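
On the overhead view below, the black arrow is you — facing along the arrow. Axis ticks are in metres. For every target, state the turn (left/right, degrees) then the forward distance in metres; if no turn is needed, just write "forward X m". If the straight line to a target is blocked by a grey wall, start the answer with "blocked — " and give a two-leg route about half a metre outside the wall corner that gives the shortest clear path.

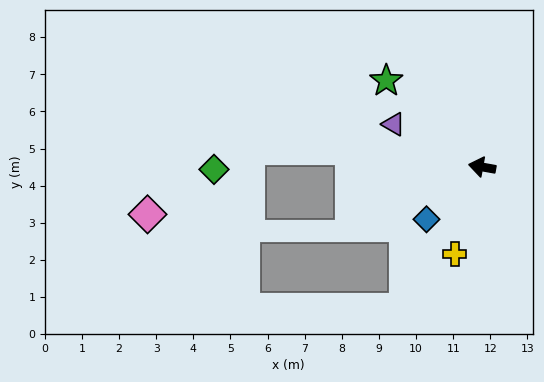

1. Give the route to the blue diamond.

turn left 53°, forward 2.1 m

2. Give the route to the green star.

turn right 32°, forward 3.5 m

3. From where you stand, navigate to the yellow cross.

turn left 83°, forward 2.5 m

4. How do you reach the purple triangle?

turn right 16°, forward 2.6 m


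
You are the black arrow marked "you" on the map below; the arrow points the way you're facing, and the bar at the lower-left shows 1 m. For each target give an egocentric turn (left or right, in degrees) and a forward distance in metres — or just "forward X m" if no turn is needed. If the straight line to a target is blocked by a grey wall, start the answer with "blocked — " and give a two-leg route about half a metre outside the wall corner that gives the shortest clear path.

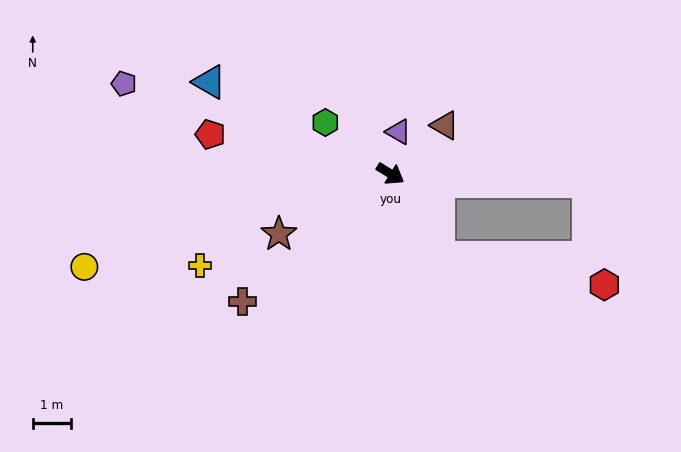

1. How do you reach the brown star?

turn right 120°, forward 3.3 m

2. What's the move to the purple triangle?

turn left 111°, forward 1.1 m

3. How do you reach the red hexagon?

blocked — turn right 29°, forward 2.5 m, then turn left 51°, forward 4.4 m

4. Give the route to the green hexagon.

turn left 173°, forward 2.2 m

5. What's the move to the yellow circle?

turn right 131°, forward 8.3 m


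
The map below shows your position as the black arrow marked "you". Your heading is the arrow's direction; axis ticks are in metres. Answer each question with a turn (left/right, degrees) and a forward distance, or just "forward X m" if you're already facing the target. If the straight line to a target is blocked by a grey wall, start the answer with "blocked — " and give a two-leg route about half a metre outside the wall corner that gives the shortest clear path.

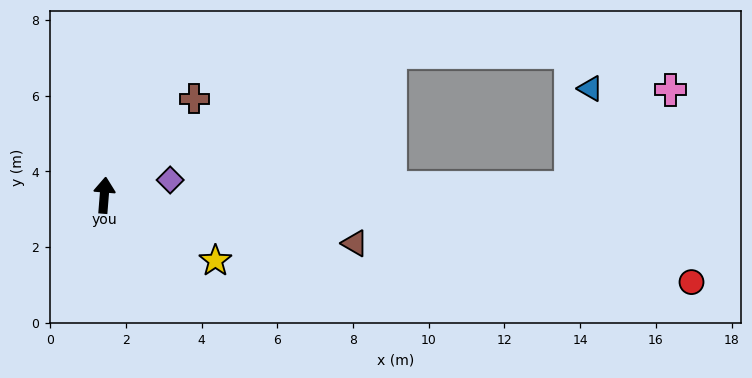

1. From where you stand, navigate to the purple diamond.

turn right 72°, forward 1.8 m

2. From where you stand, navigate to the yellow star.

turn right 116°, forward 3.4 m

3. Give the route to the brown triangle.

turn right 96°, forward 6.7 m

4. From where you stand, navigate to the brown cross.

turn right 38°, forward 3.5 m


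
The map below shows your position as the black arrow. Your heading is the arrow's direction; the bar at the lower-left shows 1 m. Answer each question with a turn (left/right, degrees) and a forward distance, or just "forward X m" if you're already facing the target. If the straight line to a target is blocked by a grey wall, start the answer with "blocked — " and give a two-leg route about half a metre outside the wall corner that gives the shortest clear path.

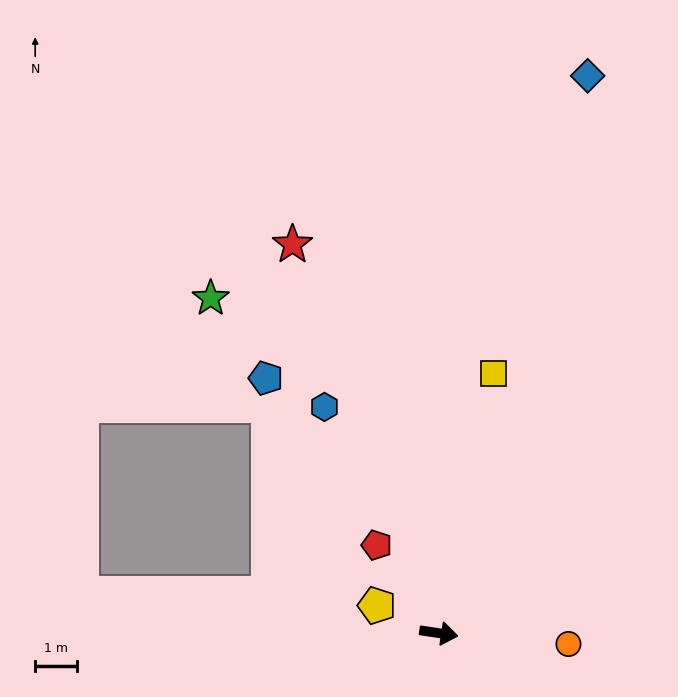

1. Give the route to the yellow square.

turn left 87°, forward 6.3 m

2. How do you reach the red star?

turn left 119°, forward 9.9 m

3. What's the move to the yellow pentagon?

turn left 164°, forward 1.6 m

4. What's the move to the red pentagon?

turn left 134°, forward 2.6 m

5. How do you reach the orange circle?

turn left 4°, forward 3.1 m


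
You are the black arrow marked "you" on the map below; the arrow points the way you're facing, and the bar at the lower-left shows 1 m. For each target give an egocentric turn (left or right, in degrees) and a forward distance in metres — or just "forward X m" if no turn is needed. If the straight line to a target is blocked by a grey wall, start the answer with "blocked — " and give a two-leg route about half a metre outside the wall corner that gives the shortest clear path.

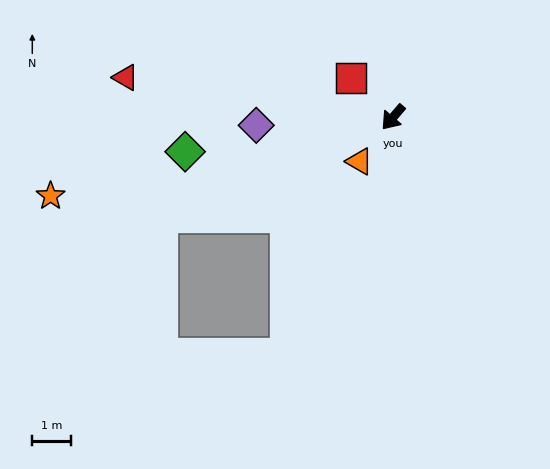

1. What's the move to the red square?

turn right 93°, forward 1.5 m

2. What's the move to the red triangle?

turn right 58°, forward 6.9 m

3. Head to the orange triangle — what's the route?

turn left 3°, forward 1.4 m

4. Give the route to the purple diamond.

turn right 46°, forward 3.5 m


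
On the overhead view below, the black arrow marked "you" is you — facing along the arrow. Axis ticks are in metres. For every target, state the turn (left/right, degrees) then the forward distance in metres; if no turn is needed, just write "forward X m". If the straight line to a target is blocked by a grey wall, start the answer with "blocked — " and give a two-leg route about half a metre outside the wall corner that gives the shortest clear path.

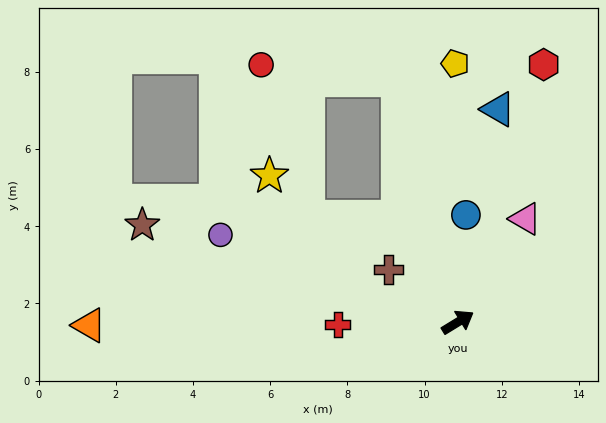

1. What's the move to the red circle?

blocked — turn left 72°, forward 6.4 m, then turn left 70°, forward 3.6 m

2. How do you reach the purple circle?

turn left 128°, forward 6.6 m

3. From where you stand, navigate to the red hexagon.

turn left 40°, forward 7.0 m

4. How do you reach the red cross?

turn left 150°, forward 3.1 m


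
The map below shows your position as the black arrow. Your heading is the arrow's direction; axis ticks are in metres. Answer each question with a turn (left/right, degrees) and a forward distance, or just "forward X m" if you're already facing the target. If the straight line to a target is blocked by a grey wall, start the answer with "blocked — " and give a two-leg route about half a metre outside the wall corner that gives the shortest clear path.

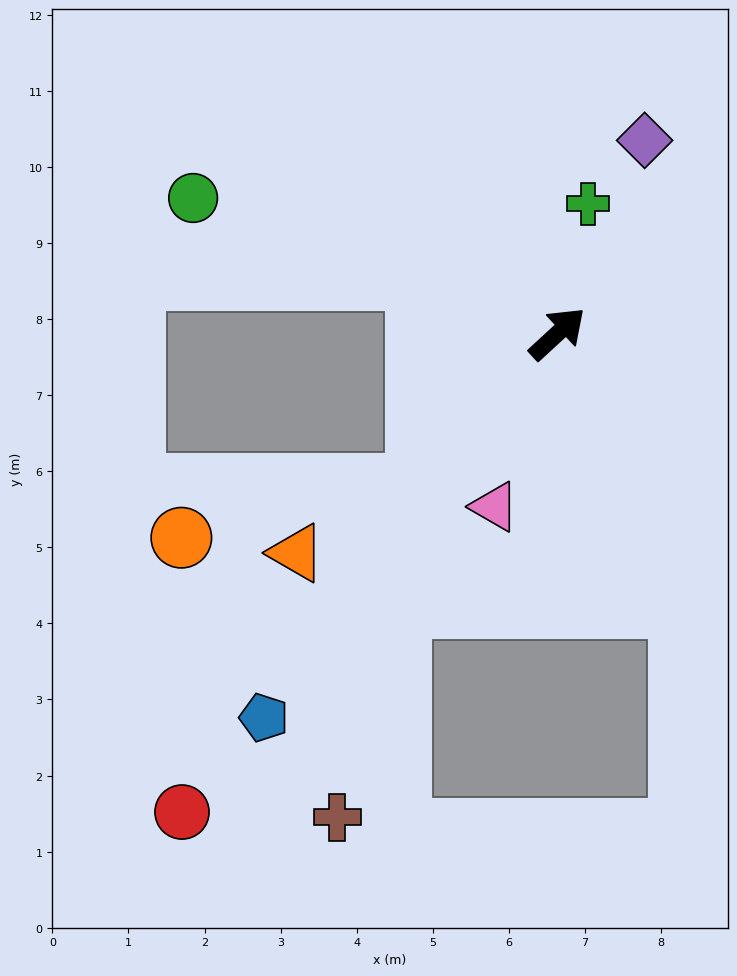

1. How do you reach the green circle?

turn left 117°, forward 5.1 m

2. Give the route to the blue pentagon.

turn right 170°, forward 6.4 m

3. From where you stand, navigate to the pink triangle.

turn right 153°, forward 2.4 m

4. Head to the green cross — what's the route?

turn left 34°, forward 1.8 m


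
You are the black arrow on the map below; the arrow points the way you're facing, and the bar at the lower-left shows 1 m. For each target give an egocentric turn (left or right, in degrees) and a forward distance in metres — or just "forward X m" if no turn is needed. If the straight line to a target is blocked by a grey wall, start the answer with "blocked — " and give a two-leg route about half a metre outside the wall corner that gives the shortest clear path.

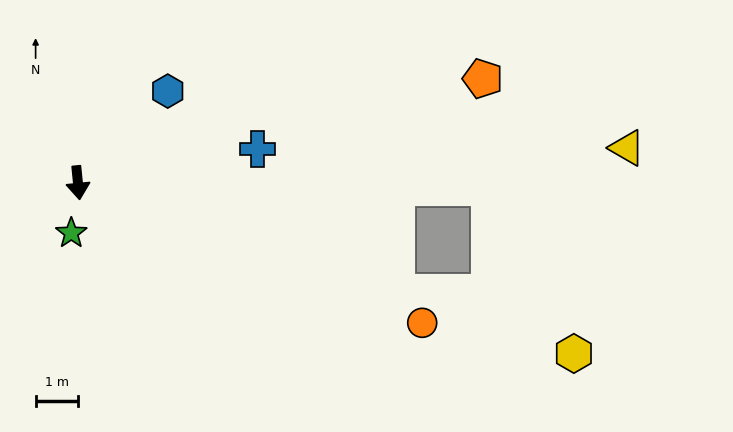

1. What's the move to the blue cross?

turn left 95°, forward 4.3 m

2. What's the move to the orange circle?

turn left 62°, forward 8.7 m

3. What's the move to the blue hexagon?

turn left 130°, forward 3.0 m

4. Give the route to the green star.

turn right 13°, forward 1.2 m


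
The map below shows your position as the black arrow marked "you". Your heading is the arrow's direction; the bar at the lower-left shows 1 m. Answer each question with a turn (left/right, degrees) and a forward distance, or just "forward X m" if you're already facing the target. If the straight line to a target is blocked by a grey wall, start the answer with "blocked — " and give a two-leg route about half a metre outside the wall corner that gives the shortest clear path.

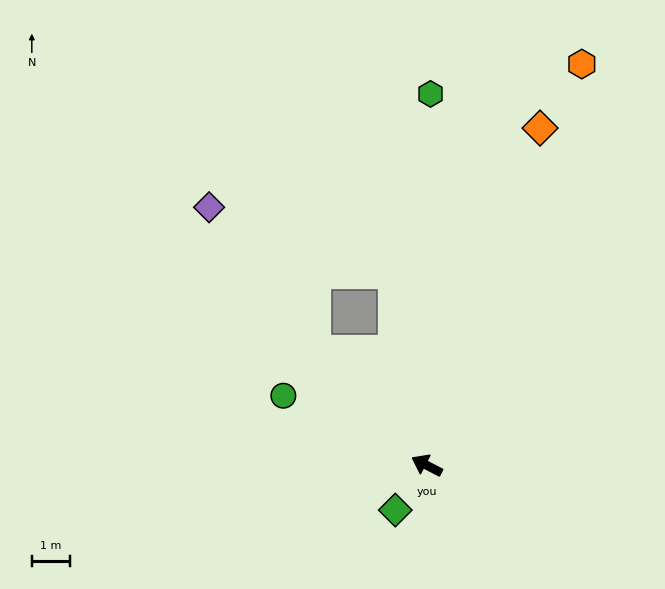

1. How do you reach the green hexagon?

turn right 63°, forward 9.7 m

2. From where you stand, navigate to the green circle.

forward 4.2 m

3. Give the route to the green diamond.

turn left 82°, forward 1.4 m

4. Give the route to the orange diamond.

turn right 81°, forward 9.3 m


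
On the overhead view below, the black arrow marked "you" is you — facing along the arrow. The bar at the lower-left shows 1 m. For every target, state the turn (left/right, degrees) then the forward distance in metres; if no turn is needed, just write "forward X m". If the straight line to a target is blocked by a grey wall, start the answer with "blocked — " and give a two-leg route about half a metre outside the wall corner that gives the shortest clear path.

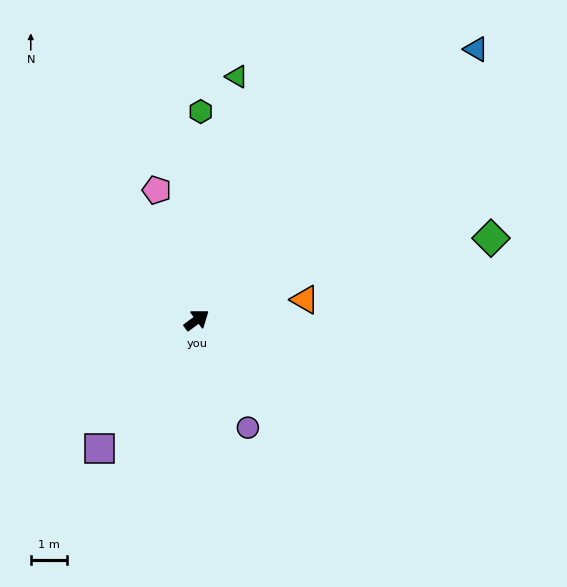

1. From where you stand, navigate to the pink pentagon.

turn left 71°, forward 3.8 m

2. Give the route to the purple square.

turn right 164°, forward 4.5 m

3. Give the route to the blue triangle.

turn left 8°, forward 10.8 m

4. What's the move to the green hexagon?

turn left 52°, forward 5.8 m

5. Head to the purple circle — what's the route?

turn right 101°, forward 3.3 m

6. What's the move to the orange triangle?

turn right 26°, forward 3.1 m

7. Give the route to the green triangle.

turn left 44°, forward 6.8 m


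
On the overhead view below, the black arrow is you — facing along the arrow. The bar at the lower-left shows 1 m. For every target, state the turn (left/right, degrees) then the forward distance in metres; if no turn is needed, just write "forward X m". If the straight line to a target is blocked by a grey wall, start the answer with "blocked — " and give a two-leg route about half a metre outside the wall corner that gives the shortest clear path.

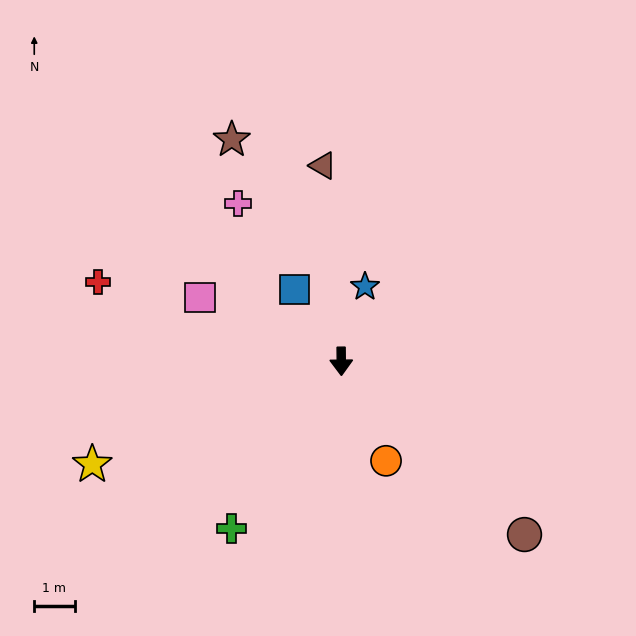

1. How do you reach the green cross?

turn right 34°, forward 5.0 m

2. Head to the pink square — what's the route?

turn right 115°, forward 3.8 m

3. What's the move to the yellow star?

turn right 68°, forward 6.7 m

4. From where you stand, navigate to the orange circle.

turn left 24°, forward 2.7 m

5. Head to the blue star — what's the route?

turn left 162°, forward 1.9 m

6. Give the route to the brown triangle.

turn right 175°, forward 4.9 m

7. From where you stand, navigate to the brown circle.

turn left 46°, forward 6.2 m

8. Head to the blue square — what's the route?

turn right 148°, forward 2.1 m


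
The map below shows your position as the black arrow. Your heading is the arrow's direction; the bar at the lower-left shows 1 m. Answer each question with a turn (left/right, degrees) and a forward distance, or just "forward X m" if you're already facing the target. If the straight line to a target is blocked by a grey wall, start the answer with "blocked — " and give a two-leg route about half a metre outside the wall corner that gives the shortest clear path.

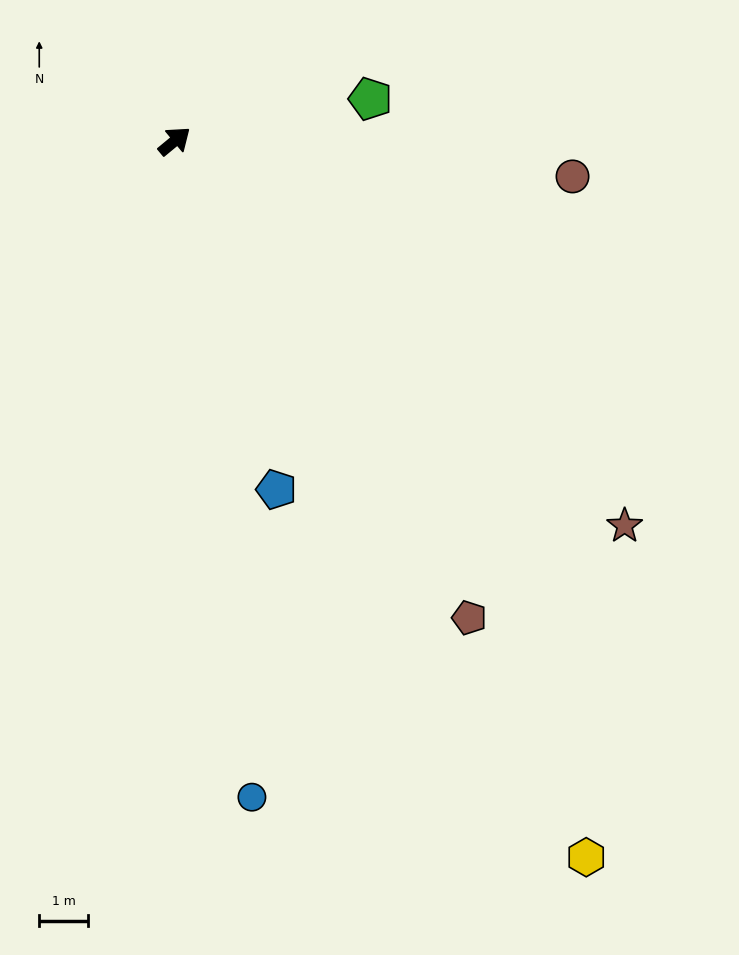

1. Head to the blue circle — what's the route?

turn right 123°, forward 13.5 m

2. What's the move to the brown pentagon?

turn right 98°, forward 11.5 m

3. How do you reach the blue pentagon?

turn right 113°, forward 7.4 m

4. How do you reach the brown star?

turn right 80°, forward 12.1 m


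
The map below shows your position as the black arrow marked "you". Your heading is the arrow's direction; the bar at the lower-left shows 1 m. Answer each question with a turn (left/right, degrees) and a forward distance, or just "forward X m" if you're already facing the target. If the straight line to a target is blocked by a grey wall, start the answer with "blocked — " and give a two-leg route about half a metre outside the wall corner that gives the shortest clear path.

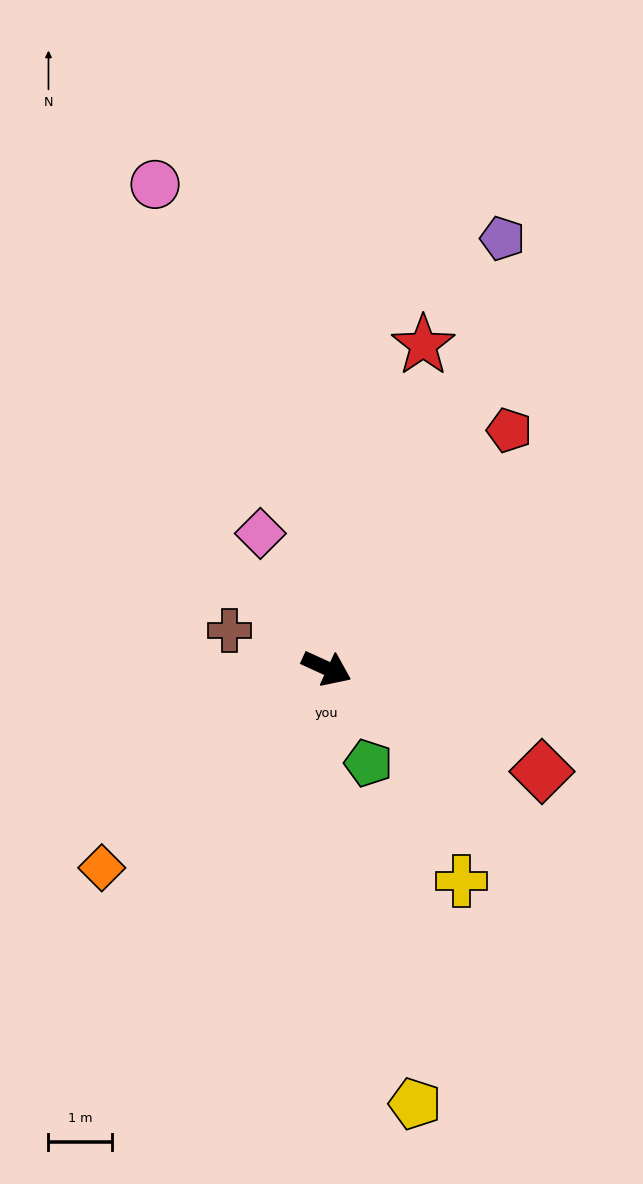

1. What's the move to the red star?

turn left 98°, forward 5.3 m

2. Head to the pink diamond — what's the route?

turn left 141°, forward 2.4 m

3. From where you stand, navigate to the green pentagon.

turn right 42°, forward 1.6 m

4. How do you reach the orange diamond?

turn right 114°, forward 4.7 m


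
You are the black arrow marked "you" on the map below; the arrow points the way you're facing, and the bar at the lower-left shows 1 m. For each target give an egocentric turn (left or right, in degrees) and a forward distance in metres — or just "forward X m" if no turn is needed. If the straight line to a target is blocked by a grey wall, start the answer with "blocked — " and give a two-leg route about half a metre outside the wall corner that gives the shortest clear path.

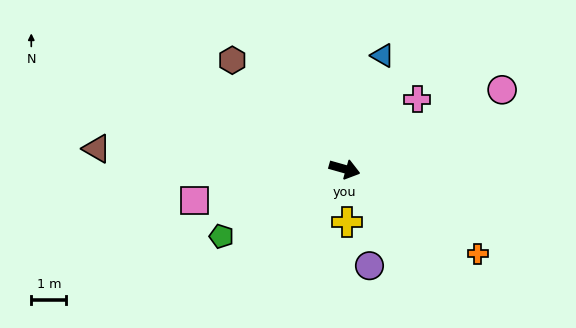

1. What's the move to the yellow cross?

turn right 71°, forward 1.5 m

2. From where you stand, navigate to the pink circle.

turn left 42°, forward 5.0 m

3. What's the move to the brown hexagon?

turn left 152°, forward 4.5 m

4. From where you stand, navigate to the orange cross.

turn right 17°, forward 4.5 m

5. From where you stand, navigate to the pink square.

turn right 152°, forward 4.4 m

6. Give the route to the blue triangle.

turn left 87°, forward 3.4 m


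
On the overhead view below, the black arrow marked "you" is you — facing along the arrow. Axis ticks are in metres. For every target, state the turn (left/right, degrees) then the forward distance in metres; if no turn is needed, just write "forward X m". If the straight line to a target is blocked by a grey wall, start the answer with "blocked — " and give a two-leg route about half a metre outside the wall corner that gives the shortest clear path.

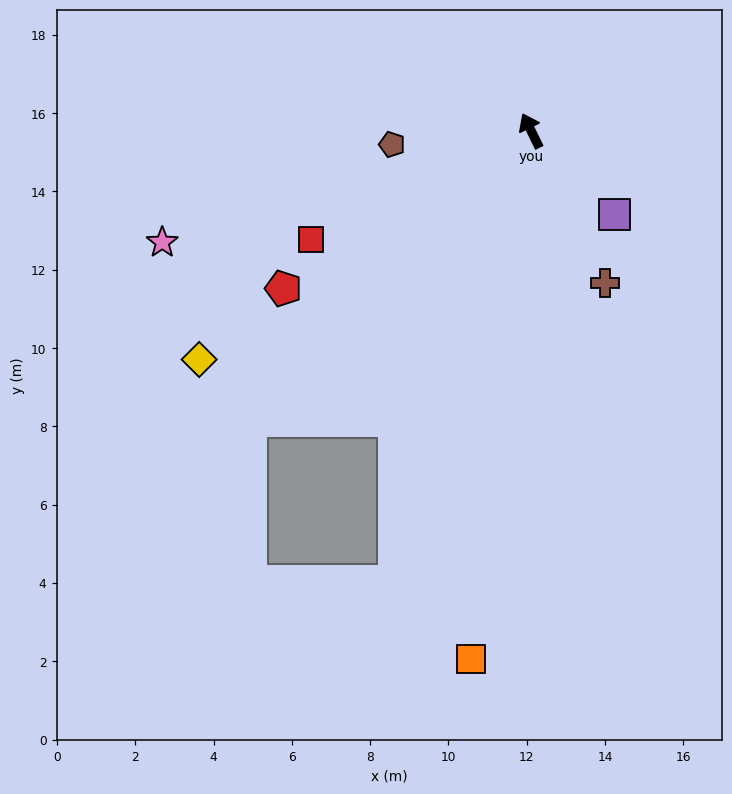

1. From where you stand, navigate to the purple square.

turn right 161°, forward 3.0 m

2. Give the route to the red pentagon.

turn left 96°, forward 7.5 m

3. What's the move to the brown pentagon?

turn left 70°, forward 3.6 m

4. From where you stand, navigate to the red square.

turn left 90°, forward 6.3 m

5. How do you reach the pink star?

turn left 81°, forward 9.8 m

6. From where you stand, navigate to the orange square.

turn left 147°, forward 13.6 m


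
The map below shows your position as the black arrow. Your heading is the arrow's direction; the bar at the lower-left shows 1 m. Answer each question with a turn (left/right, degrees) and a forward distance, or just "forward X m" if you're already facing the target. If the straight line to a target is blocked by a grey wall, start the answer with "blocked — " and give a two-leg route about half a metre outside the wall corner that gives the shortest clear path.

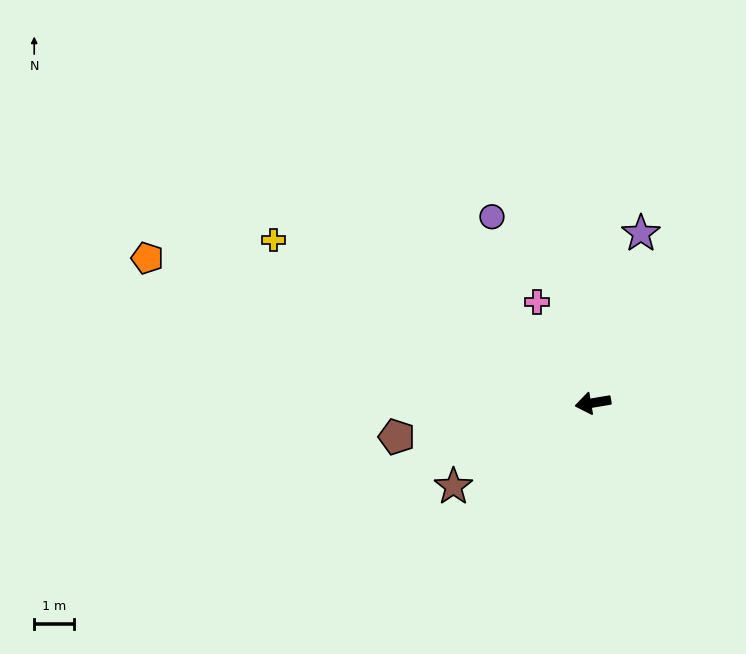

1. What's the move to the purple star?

turn right 115°, forward 4.4 m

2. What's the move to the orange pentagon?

turn right 28°, forward 11.7 m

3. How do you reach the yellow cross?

turn right 37°, forward 8.9 m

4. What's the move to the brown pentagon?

forward 5.0 m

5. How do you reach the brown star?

turn left 21°, forward 4.1 m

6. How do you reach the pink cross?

turn right 71°, forward 2.9 m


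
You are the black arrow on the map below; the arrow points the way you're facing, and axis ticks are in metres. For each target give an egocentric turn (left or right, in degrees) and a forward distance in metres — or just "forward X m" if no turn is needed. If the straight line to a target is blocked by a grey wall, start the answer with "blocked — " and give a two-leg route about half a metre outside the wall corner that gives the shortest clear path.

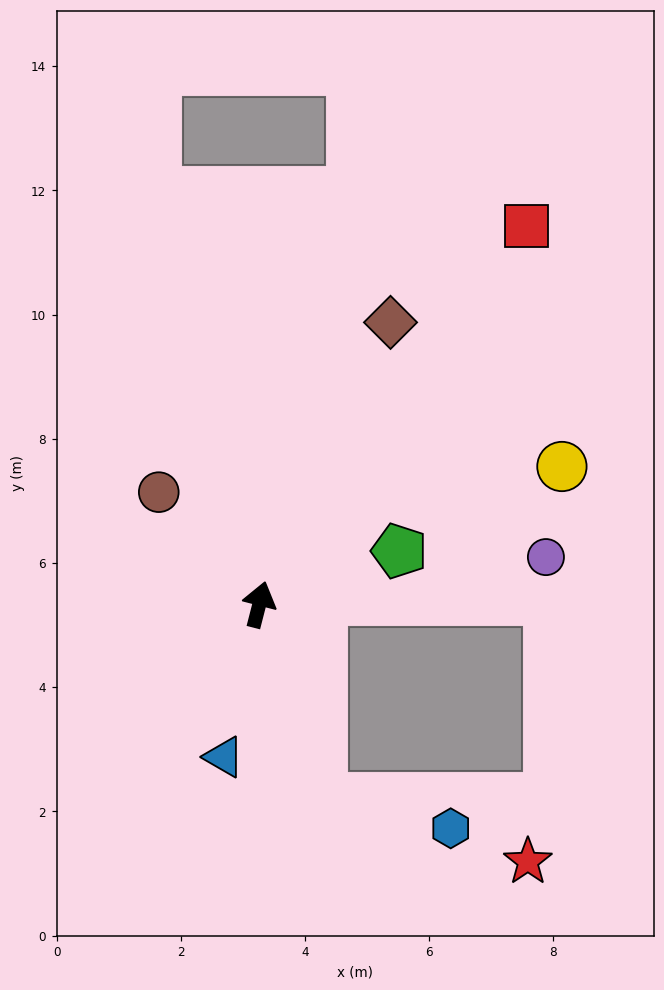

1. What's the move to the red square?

turn right 21°, forward 7.5 m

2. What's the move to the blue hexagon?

blocked — turn right 148°, forward 3.3 m, then turn left 60°, forward 2.1 m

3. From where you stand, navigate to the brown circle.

turn left 56°, forward 2.4 m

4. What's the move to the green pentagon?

turn right 55°, forward 2.4 m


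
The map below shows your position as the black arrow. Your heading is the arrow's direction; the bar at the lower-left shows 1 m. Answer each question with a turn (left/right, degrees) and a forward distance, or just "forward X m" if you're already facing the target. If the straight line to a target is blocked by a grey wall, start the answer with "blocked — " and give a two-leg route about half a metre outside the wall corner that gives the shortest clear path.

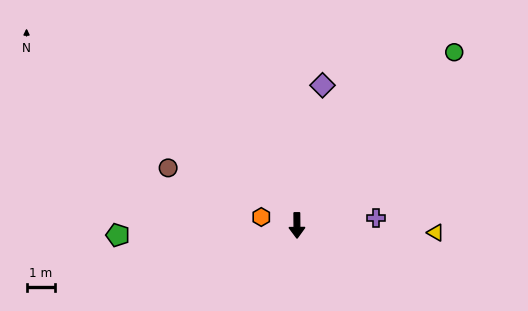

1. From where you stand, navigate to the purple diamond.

turn left 169°, forward 5.0 m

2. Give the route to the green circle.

turn left 137°, forward 8.3 m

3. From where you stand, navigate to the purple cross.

turn left 95°, forward 2.8 m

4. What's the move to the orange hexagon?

turn right 104°, forward 1.3 m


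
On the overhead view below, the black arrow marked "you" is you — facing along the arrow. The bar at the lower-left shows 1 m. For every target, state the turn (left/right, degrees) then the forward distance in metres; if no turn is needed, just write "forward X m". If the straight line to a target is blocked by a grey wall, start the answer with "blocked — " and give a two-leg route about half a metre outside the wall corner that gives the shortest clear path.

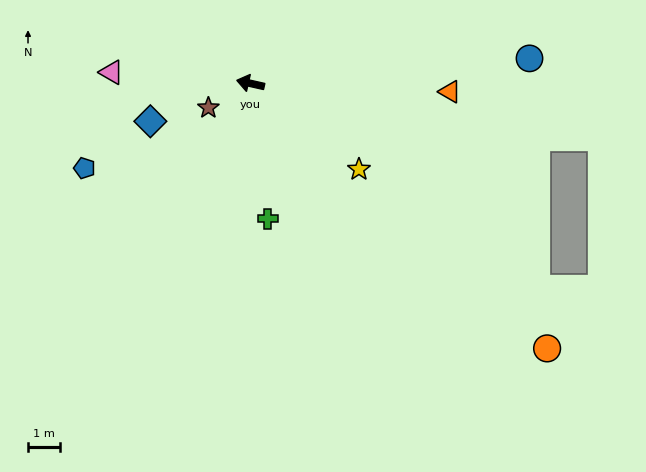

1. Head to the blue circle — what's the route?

turn right 162°, forward 8.9 m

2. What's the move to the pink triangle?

turn left 8°, forward 4.4 m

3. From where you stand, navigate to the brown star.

turn left 43°, forward 1.5 m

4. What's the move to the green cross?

turn left 110°, forward 4.3 m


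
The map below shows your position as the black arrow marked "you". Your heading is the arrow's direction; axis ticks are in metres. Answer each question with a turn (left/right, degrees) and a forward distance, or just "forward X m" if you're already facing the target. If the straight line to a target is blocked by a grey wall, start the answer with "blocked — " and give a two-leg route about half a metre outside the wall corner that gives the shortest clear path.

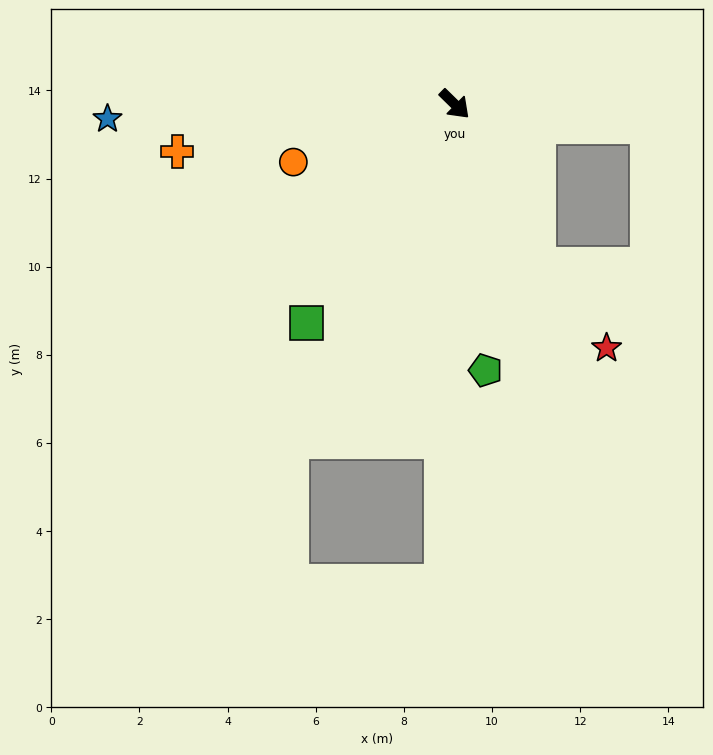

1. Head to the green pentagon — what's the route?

turn right 39°, forward 6.1 m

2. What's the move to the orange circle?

turn right 116°, forward 3.9 m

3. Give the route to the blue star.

turn right 133°, forward 7.9 m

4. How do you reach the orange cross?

turn right 126°, forward 6.4 m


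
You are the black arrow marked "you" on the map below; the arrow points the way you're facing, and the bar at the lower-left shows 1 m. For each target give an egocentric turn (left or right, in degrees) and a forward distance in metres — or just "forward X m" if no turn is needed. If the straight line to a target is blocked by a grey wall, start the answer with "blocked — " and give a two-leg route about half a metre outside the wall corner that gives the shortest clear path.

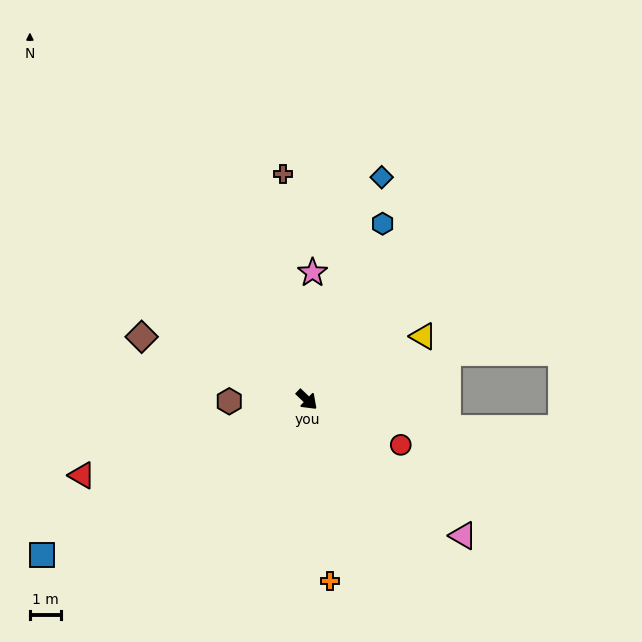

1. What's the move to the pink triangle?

turn left 3°, forward 6.6 m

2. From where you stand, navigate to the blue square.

turn right 106°, forward 9.8 m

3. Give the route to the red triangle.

turn right 118°, forward 7.6 m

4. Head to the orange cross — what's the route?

turn right 39°, forward 5.8 m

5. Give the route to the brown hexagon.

turn right 135°, forward 2.5 m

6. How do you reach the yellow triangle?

turn left 72°, forward 4.2 m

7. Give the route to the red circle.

turn left 18°, forward 3.3 m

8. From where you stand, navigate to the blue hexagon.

turn left 110°, forward 6.1 m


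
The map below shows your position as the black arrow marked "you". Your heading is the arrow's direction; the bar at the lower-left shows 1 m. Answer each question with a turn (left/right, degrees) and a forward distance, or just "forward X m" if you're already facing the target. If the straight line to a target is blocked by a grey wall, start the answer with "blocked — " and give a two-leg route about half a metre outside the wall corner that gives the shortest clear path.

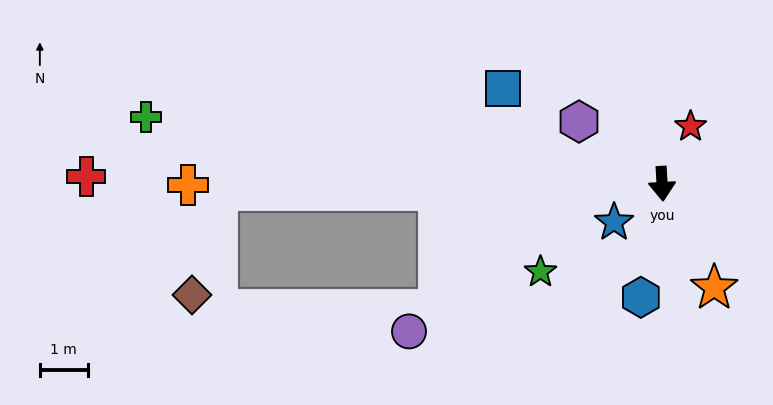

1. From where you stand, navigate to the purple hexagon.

turn right 130°, forward 2.2 m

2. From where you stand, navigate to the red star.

turn left 150°, forward 1.3 m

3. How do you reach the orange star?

turn left 23°, forward 2.4 m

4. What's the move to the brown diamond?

blocked — turn right 92°, forward 9.3 m, then turn left 75°, forward 2.2 m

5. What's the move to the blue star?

turn right 54°, forward 1.3 m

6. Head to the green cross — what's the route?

turn right 101°, forward 10.9 m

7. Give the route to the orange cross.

turn right 93°, forward 9.9 m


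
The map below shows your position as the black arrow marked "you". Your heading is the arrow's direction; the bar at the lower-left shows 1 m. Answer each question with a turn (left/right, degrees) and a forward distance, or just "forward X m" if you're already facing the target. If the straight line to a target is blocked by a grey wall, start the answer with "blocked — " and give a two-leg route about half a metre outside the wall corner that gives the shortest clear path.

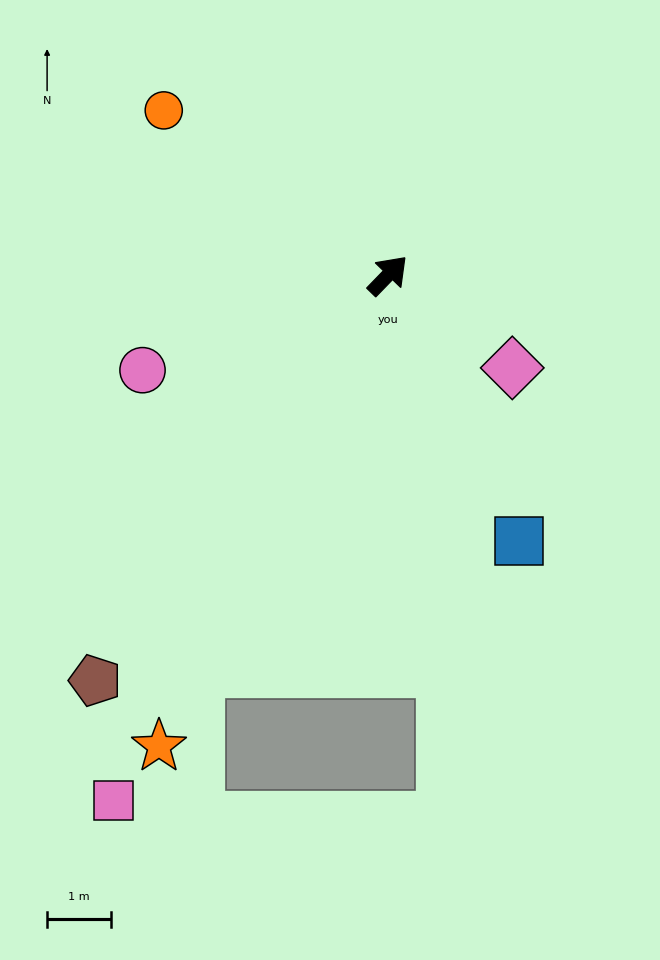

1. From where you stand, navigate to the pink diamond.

turn right 83°, forward 2.4 m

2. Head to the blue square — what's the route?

turn right 110°, forward 4.7 m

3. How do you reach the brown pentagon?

turn right 172°, forward 7.9 m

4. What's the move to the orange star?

turn right 162°, forward 8.2 m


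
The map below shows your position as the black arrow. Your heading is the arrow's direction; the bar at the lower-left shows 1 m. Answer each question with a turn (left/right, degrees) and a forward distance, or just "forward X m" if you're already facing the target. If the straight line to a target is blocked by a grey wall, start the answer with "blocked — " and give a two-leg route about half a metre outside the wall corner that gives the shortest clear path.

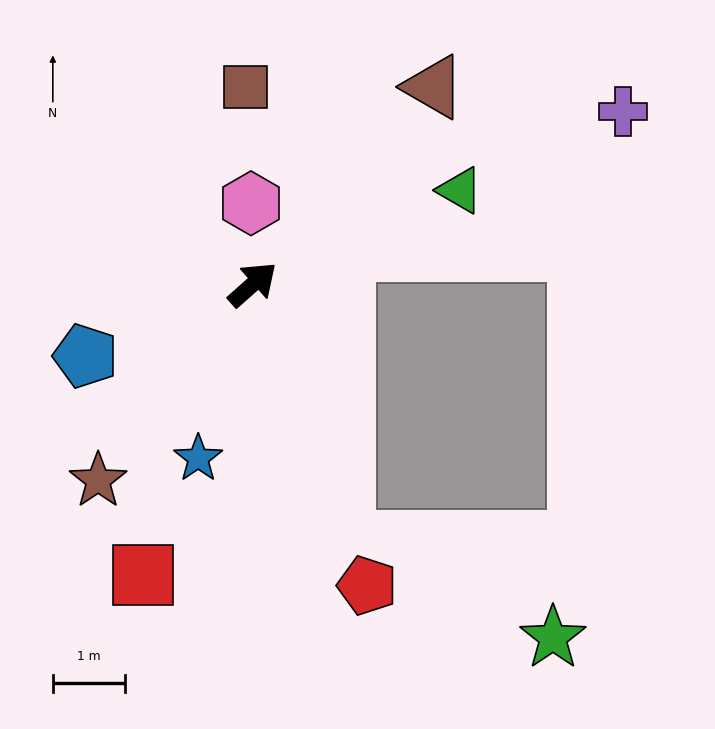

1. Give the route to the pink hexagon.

turn left 50°, forward 1.1 m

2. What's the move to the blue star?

turn right 149°, forward 2.5 m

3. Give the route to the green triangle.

turn right 17°, forward 3.2 m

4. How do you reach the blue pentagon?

turn left 162°, forward 2.5 m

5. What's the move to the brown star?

turn right 170°, forward 3.5 m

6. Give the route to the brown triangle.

turn left 6°, forward 3.7 m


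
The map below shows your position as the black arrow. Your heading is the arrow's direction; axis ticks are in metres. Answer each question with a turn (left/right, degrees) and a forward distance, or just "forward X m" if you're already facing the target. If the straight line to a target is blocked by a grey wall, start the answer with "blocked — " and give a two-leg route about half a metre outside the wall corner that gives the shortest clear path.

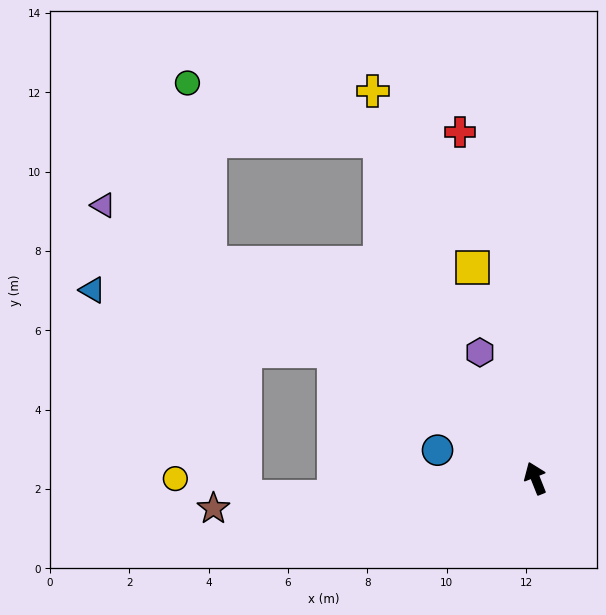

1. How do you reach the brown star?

turn left 74°, forward 8.2 m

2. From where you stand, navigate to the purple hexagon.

turn left 2°, forward 3.5 m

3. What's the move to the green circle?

blocked — turn left 35°, forward 9.8 m, then turn right 49°, forward 4.6 m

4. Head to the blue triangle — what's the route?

blocked — turn left 36°, forward 6.0 m, then turn left 18°, forward 6.3 m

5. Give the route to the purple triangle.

turn left 36°, forward 12.9 m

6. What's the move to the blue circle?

turn left 52°, forward 2.6 m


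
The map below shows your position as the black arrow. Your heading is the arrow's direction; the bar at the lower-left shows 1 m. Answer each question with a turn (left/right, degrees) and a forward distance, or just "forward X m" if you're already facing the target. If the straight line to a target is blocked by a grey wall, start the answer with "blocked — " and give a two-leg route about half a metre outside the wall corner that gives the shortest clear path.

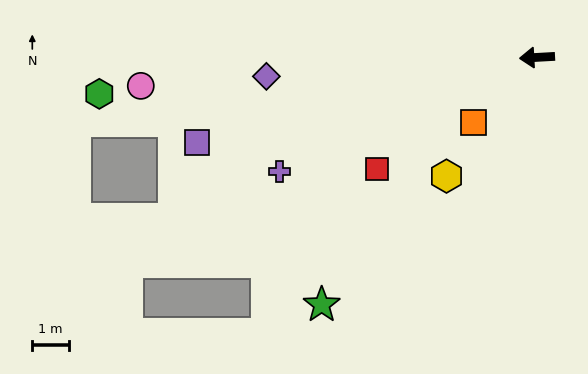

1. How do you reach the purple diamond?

forward 7.4 m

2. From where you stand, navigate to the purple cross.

turn left 21°, forward 7.6 m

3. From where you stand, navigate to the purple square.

turn left 11°, forward 9.5 m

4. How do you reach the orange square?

turn left 43°, forward 2.5 m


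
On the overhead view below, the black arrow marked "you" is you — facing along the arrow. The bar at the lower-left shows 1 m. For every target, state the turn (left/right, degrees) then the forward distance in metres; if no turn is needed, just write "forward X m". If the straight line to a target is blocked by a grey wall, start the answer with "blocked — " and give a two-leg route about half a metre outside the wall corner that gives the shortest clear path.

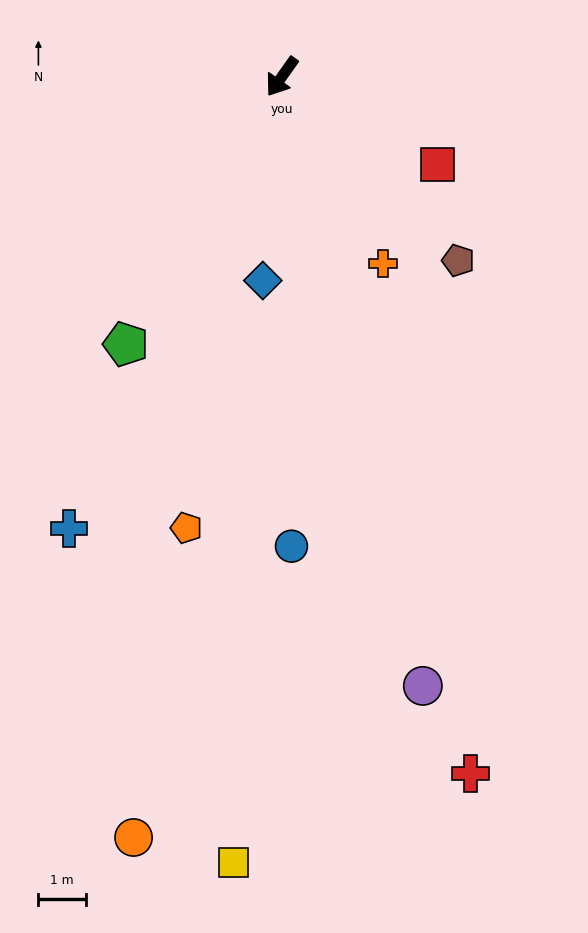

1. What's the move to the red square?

turn left 96°, forward 3.8 m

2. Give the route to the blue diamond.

turn left 30°, forward 4.3 m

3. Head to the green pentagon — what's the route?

turn left 5°, forward 6.5 m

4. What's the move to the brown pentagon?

turn left 79°, forward 5.4 m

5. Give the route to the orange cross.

turn left 64°, forward 4.5 m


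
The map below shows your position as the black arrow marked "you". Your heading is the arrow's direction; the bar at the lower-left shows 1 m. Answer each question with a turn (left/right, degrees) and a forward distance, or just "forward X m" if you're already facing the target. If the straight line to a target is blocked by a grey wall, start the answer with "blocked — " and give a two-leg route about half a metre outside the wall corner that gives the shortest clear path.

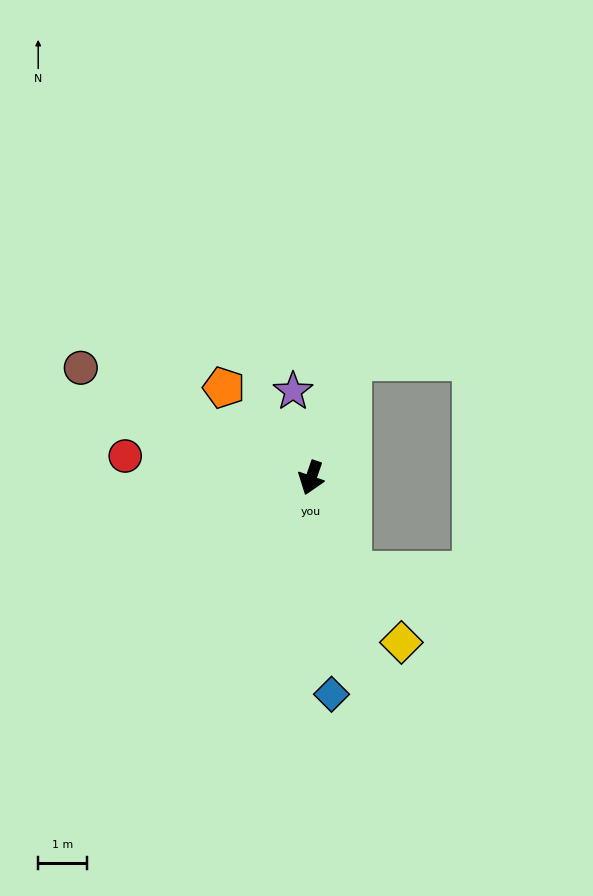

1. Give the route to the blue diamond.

turn left 24°, forward 4.4 m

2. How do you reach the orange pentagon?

turn right 117°, forward 2.6 m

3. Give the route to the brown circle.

turn right 97°, forward 5.2 m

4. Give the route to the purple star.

turn right 149°, forward 1.8 m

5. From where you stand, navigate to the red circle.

turn right 78°, forward 3.8 m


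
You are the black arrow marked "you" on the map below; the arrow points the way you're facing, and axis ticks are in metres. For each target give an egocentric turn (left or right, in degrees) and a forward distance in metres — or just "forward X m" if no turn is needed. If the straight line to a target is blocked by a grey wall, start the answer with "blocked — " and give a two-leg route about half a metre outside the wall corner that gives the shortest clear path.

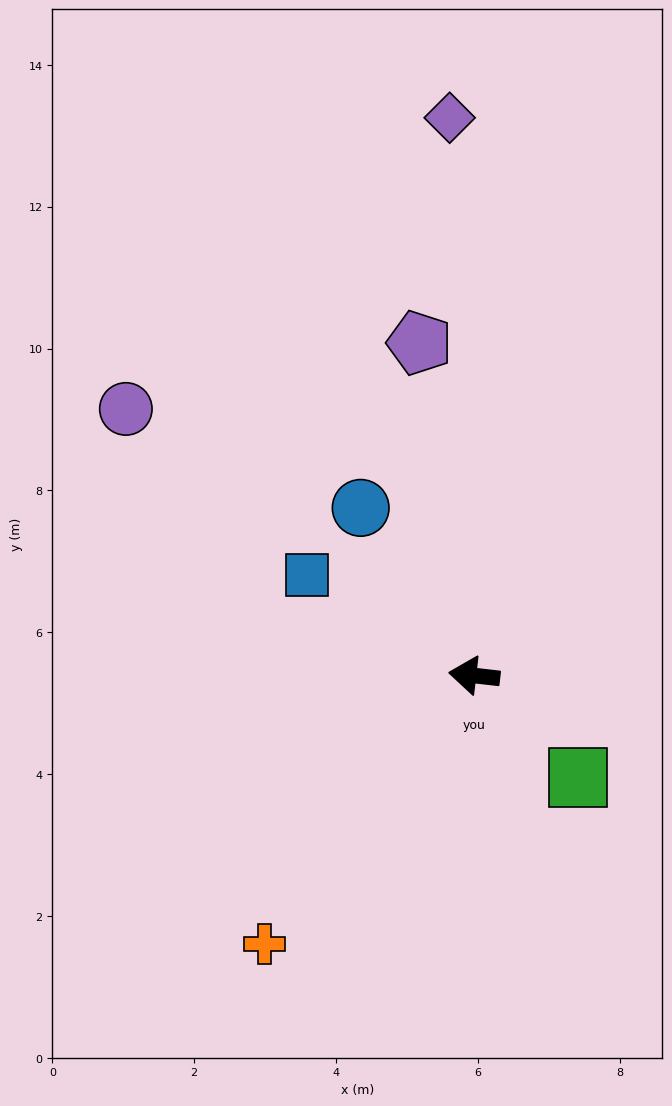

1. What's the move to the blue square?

turn right 24°, forward 2.7 m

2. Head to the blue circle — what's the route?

turn right 49°, forward 2.9 m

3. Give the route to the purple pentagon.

turn right 74°, forward 4.8 m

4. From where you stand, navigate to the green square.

turn left 142°, forward 2.0 m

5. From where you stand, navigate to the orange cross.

turn left 59°, forward 4.8 m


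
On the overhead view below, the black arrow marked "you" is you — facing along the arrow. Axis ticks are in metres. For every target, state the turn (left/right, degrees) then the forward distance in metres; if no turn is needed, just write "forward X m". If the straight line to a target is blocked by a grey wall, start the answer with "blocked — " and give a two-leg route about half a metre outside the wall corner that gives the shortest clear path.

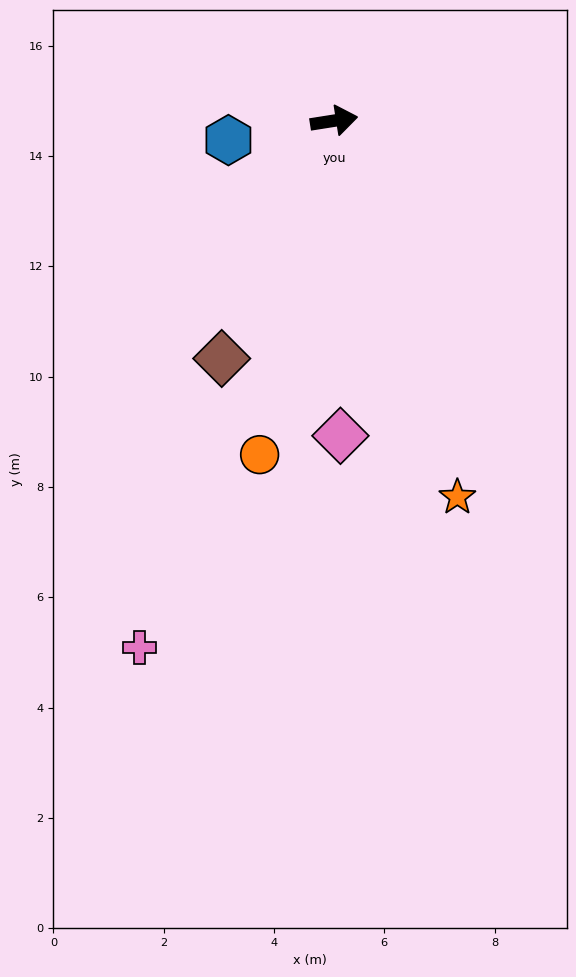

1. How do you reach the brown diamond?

turn right 124°, forward 4.8 m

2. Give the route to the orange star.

turn right 81°, forward 7.2 m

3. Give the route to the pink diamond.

turn right 98°, forward 5.7 m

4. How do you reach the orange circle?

turn right 112°, forward 6.2 m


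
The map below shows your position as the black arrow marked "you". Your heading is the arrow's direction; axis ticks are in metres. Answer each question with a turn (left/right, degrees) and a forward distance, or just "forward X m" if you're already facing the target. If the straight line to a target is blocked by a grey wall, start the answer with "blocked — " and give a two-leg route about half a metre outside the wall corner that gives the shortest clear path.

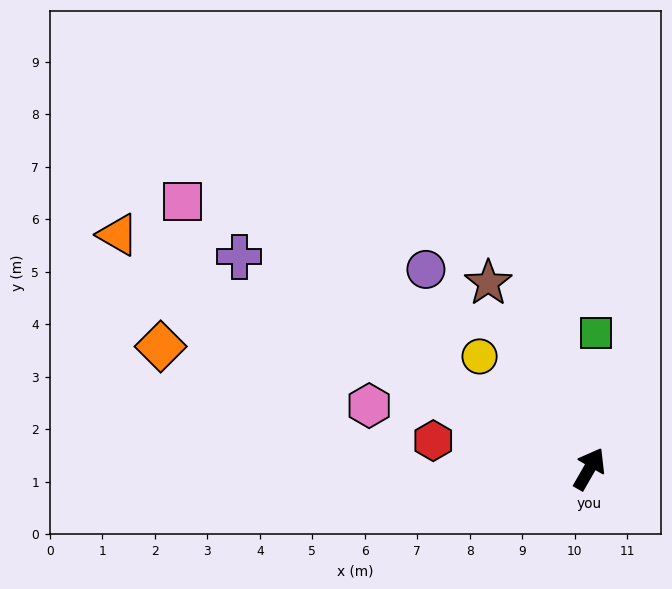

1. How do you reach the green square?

turn left 27°, forward 2.6 m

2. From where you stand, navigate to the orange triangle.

turn left 93°, forward 10.0 m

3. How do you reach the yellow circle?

turn left 74°, forward 3.0 m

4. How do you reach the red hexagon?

turn left 110°, forward 3.0 m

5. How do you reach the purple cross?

turn left 89°, forward 7.8 m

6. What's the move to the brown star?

turn left 58°, forward 4.0 m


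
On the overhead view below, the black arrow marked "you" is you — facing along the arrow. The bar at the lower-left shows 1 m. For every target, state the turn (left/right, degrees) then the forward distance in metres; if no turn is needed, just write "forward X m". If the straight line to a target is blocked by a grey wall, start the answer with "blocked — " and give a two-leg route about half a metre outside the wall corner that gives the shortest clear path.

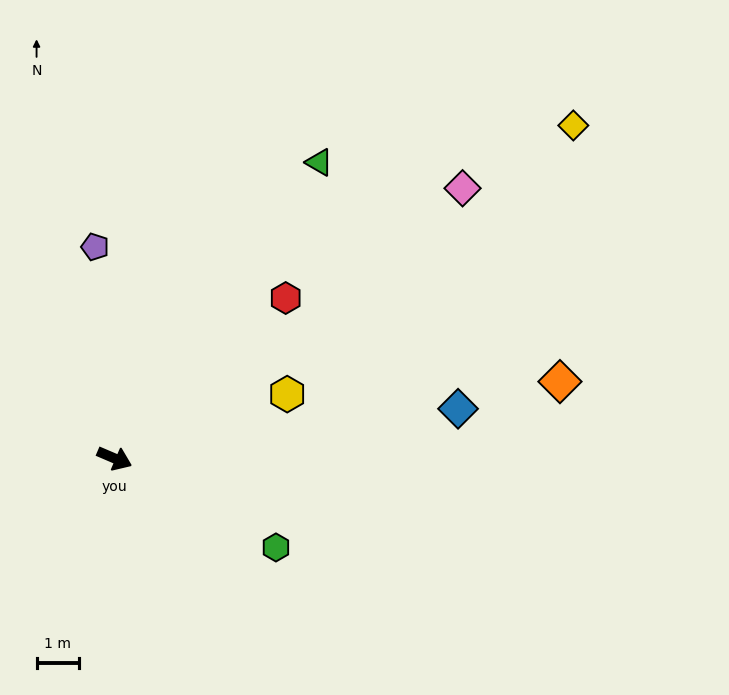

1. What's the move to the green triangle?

turn left 78°, forward 8.5 m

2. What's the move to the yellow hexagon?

turn left 44°, forward 4.4 m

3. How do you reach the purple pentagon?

turn left 118°, forward 5.0 m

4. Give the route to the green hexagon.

turn right 6°, forward 4.4 m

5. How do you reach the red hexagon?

turn left 66°, forward 5.5 m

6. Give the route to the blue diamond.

turn left 31°, forward 8.2 m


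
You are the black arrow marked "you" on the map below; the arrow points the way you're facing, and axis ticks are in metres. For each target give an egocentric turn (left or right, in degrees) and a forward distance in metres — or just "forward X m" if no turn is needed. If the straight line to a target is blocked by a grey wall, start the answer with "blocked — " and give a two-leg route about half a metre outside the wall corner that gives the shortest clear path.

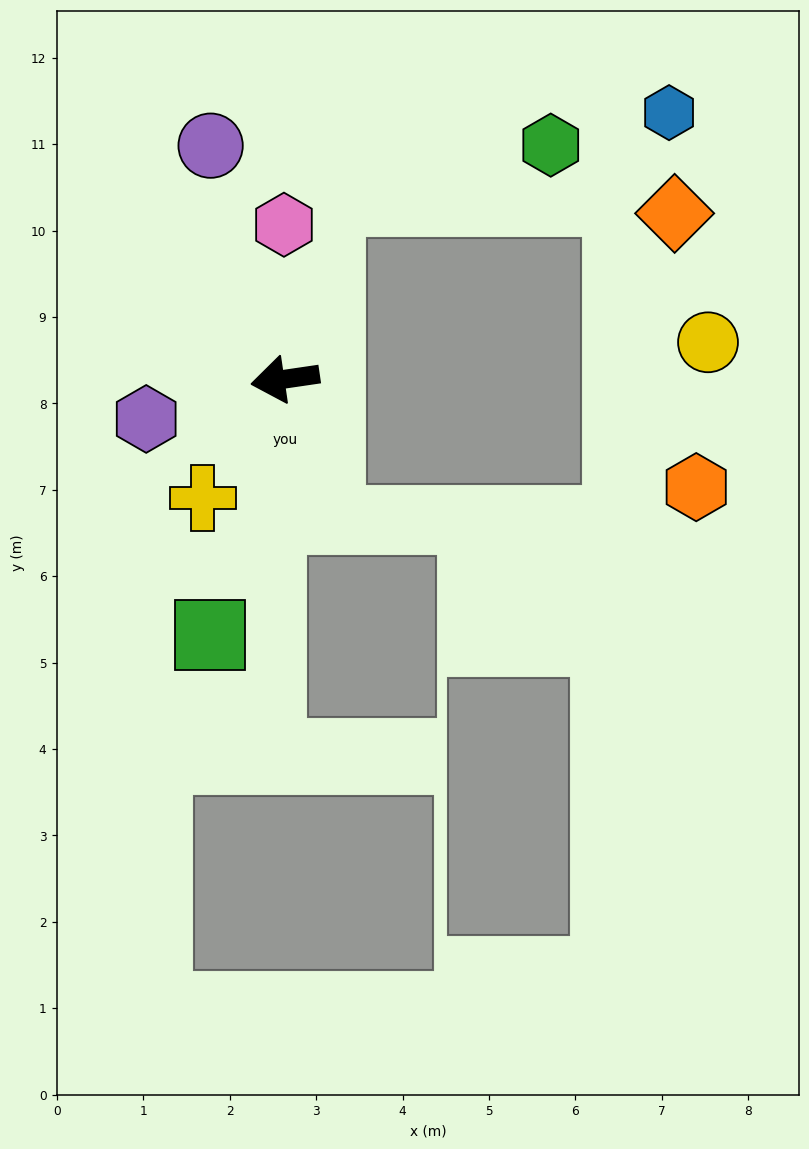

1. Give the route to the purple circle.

turn right 81°, forward 2.8 m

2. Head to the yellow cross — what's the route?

turn left 47°, forward 1.7 m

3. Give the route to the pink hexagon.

turn right 98°, forward 1.8 m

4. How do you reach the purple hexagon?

turn left 8°, forward 1.7 m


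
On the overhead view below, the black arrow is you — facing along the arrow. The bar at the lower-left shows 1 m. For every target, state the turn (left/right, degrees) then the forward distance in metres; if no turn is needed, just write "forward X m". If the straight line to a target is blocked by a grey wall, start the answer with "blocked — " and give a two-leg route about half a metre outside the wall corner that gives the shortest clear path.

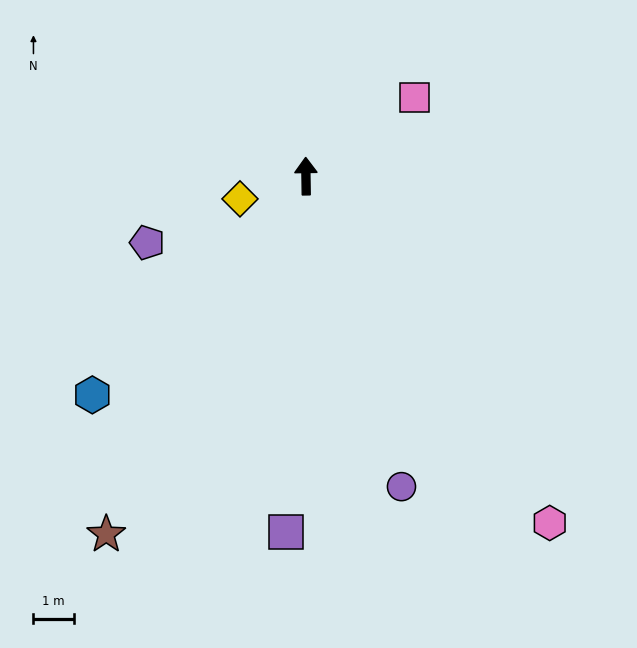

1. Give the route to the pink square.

turn right 55°, forward 3.3 m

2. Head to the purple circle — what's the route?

turn right 164°, forward 8.1 m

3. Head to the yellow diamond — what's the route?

turn left 108°, forward 1.7 m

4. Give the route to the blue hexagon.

turn left 135°, forward 7.6 m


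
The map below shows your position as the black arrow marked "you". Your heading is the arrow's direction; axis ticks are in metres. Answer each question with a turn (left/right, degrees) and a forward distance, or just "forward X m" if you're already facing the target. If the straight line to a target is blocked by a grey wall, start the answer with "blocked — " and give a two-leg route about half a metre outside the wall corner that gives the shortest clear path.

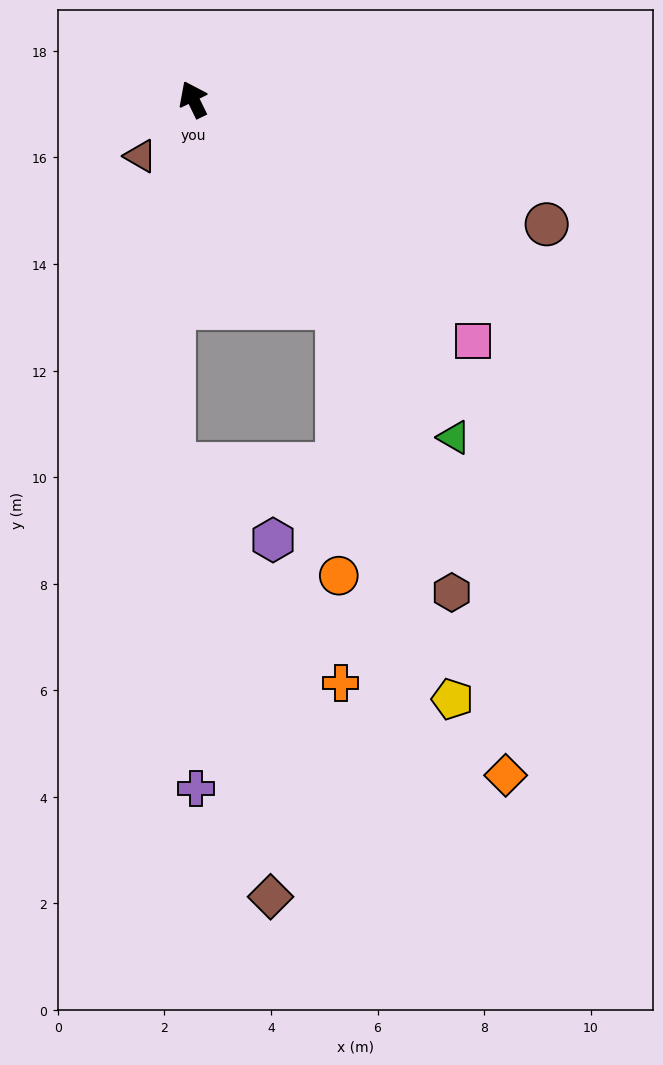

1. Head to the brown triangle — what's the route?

turn left 111°, forward 1.5 m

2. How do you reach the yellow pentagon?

blocked — turn right 171°, forward 4.8 m, then turn right 19°, forward 7.7 m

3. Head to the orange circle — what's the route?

blocked — turn right 171°, forward 4.8 m, then turn right 35°, forward 5.0 m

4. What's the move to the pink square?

turn right 157°, forward 6.9 m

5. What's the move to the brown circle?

turn right 135°, forward 7.0 m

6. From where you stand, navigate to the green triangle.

turn right 168°, forward 8.0 m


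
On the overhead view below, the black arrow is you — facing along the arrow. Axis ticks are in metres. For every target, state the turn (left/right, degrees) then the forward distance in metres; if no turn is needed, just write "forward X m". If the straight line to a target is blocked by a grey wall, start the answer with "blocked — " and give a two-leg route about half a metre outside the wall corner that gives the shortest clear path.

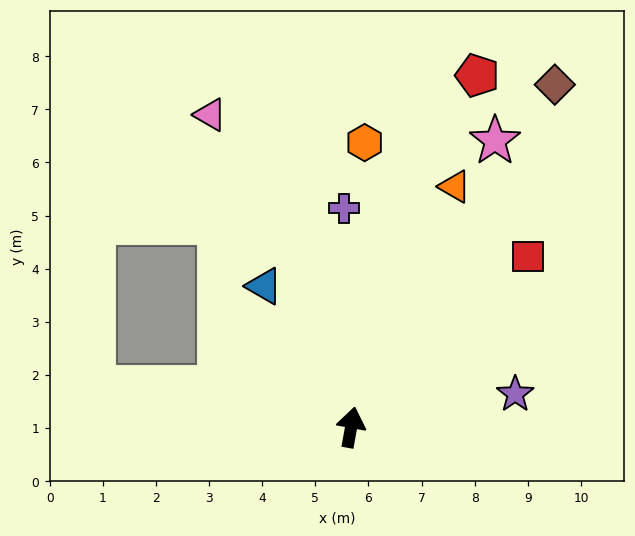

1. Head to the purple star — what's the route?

turn right 68°, forward 3.2 m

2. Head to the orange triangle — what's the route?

turn right 13°, forward 4.9 m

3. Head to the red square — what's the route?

turn right 36°, forward 4.6 m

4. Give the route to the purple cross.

turn left 12°, forward 4.1 m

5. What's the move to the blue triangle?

turn left 42°, forward 3.1 m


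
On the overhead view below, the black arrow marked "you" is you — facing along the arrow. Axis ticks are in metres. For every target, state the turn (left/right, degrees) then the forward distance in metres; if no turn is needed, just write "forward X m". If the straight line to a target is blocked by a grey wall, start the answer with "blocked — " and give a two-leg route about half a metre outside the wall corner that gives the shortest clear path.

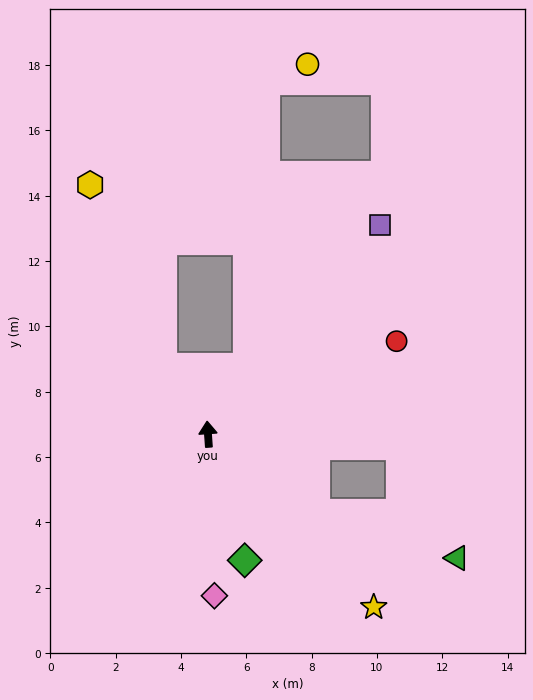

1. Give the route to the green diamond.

turn right 168°, forward 4.0 m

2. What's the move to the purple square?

turn right 43°, forward 8.3 m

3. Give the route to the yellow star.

turn right 140°, forward 7.3 m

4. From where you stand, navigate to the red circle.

turn right 68°, forward 6.4 m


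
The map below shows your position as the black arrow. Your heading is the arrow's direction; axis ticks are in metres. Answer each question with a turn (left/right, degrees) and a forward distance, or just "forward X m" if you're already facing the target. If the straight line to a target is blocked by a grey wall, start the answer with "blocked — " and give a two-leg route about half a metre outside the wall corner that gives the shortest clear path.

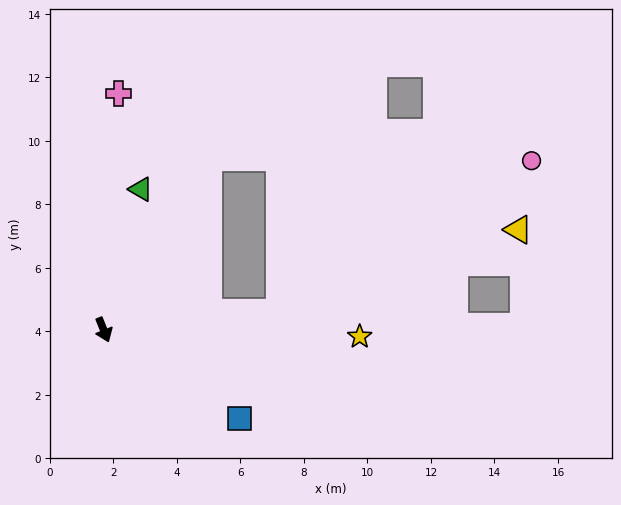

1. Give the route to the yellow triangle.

blocked — turn left 74°, forward 5.6 m, then turn left 13°, forward 8.0 m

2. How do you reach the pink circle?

blocked — turn left 74°, forward 5.6 m, then turn left 25°, forward 9.3 m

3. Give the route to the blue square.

turn left 35°, forward 5.1 m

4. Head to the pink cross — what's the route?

turn left 155°, forward 7.4 m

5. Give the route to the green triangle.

turn left 143°, forward 4.6 m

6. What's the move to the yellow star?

turn left 67°, forward 8.1 m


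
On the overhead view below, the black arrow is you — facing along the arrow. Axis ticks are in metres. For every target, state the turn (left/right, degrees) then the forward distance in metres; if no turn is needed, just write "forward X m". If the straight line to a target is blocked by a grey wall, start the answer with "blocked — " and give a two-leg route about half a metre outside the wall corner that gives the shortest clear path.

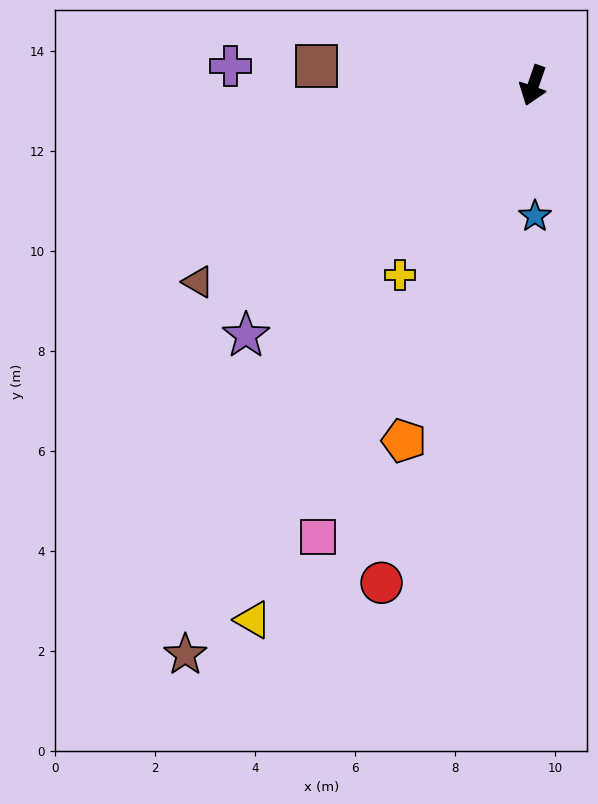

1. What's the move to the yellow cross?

turn right 16°, forward 4.6 m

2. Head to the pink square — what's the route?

turn right 6°, forward 10.0 m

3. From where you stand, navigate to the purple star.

turn right 30°, forward 7.6 m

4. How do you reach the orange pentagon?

forward 7.6 m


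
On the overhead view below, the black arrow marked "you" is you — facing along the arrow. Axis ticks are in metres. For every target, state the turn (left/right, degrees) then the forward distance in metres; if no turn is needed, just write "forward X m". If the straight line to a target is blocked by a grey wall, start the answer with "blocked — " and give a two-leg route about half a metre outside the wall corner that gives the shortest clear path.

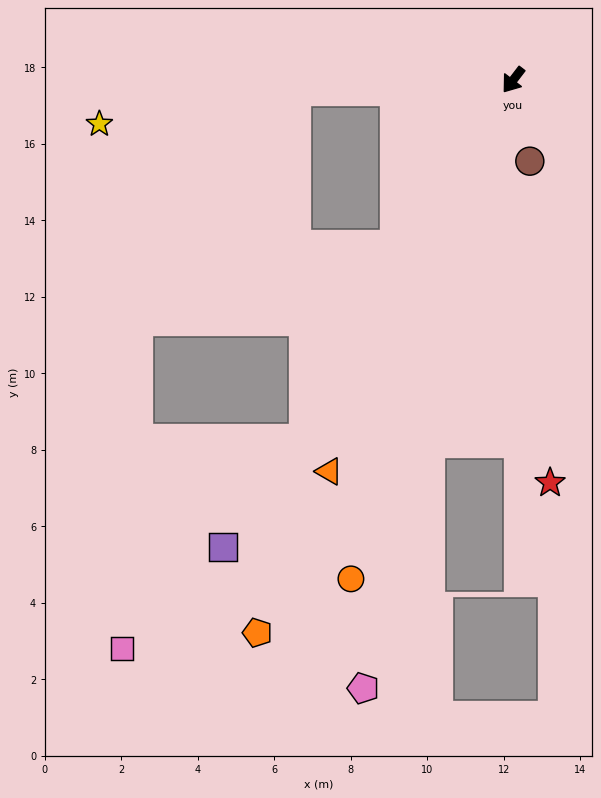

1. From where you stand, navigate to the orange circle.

turn left 19°, forward 13.7 m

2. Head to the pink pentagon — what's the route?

turn left 24°, forward 16.4 m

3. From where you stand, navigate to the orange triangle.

turn left 12°, forward 11.3 m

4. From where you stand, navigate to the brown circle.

turn left 49°, forward 2.2 m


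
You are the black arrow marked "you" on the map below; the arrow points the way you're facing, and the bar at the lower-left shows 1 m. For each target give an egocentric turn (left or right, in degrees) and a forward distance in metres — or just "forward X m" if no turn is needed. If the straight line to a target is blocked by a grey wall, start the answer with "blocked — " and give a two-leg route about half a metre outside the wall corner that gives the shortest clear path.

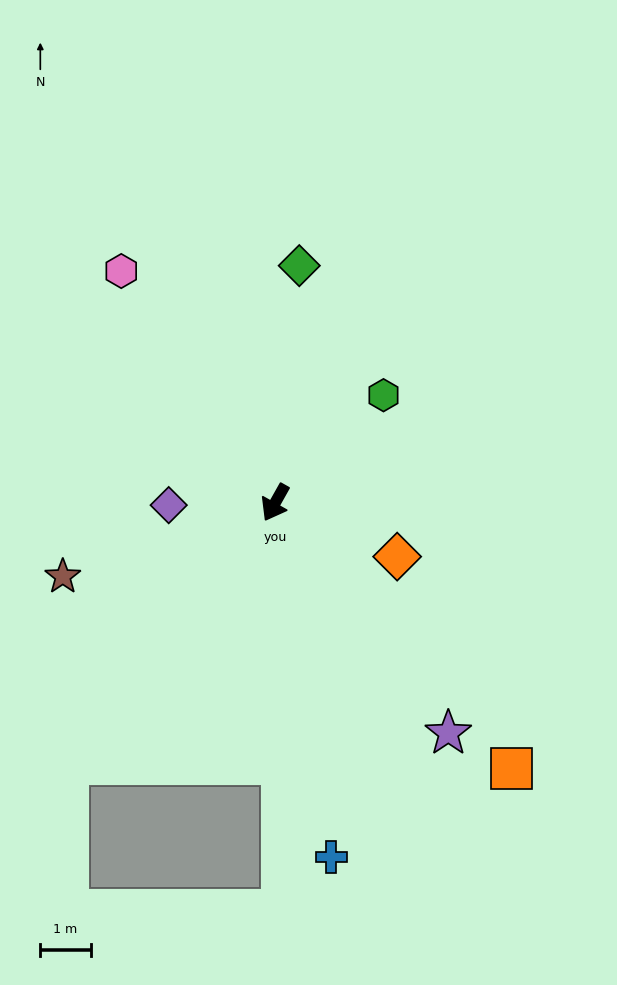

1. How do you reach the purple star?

turn left 66°, forward 5.7 m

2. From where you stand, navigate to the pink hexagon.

turn right 117°, forward 5.5 m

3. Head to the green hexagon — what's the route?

turn left 164°, forward 3.0 m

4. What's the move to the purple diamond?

turn right 59°, forward 2.1 m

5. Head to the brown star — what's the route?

turn right 42°, forward 4.5 m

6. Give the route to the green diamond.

turn right 156°, forward 4.7 m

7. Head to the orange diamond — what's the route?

turn left 95°, forward 2.7 m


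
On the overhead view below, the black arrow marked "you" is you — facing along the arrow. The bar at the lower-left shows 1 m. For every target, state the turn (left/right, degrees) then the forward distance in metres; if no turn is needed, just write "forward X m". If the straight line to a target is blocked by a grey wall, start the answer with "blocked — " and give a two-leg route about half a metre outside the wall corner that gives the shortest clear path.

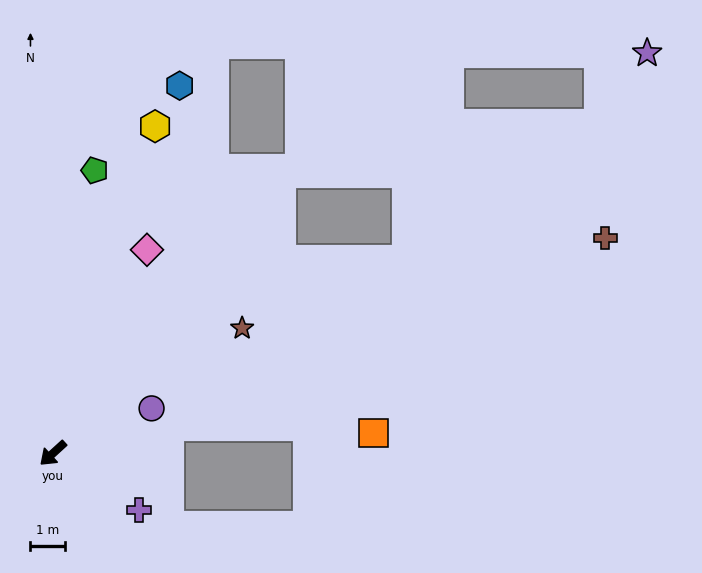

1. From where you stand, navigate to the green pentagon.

turn right 141°, forward 8.2 m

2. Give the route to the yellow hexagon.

turn right 150°, forward 9.9 m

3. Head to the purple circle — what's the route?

turn left 162°, forward 3.1 m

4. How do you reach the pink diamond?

turn right 157°, forward 6.4 m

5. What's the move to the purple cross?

turn left 104°, forward 3.0 m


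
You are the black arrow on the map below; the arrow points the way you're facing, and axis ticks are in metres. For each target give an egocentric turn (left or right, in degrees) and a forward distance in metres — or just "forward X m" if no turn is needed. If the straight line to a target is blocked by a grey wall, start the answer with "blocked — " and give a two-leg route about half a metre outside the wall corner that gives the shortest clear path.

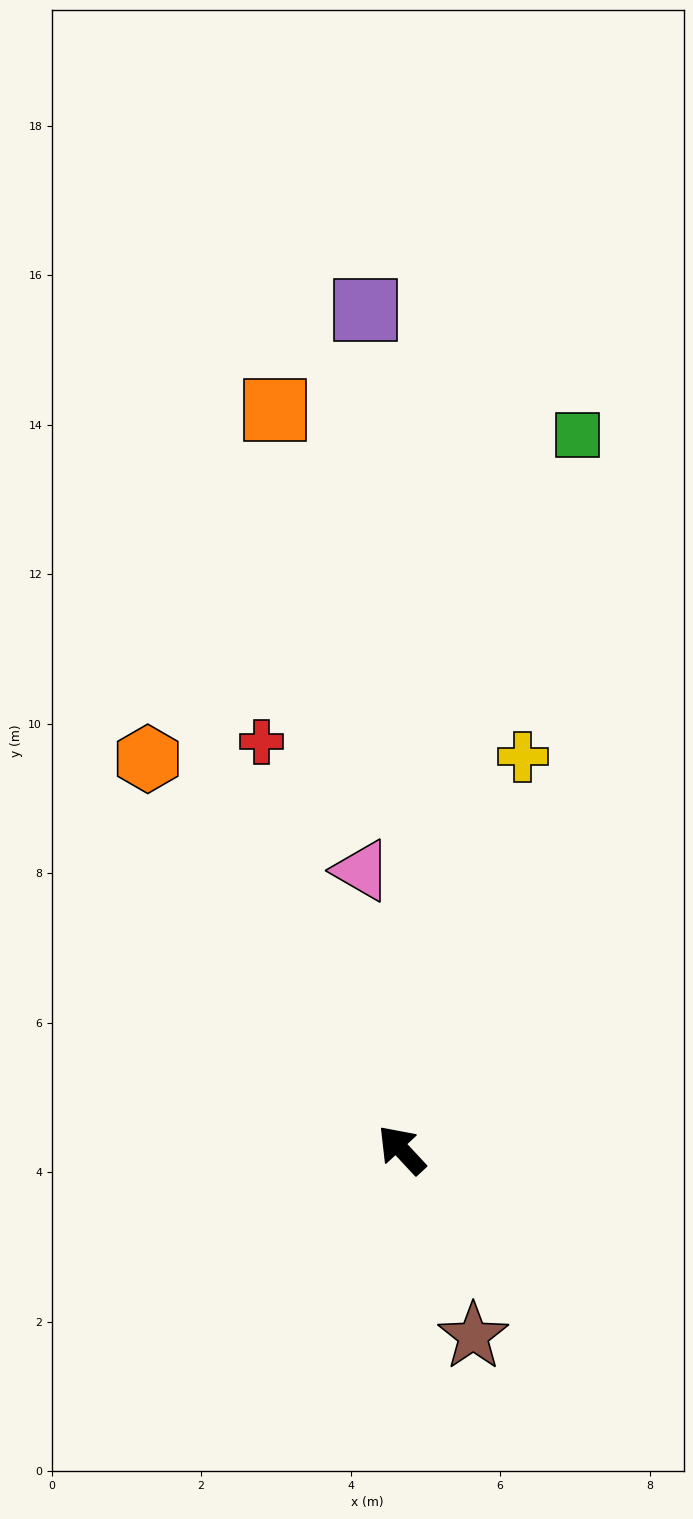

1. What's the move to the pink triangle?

turn right 35°, forward 3.8 m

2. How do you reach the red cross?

turn right 24°, forward 5.8 m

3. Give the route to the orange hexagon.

turn right 10°, forward 6.2 m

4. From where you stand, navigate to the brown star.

turn left 158°, forward 2.7 m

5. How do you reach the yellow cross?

turn right 60°, forward 5.5 m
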